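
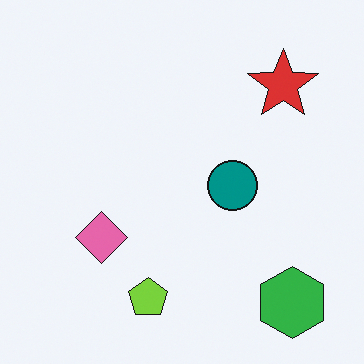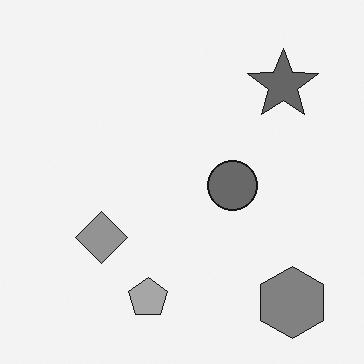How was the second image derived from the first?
Converted to grayscale.

All color is removed — every shape is now a shade of grey.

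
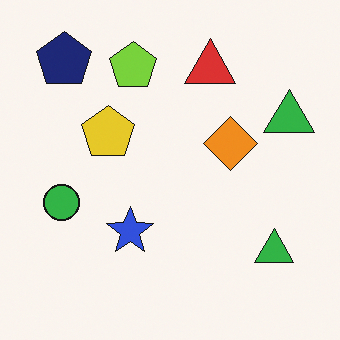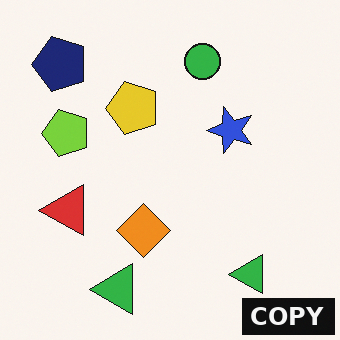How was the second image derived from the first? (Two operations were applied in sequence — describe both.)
The transformation is: transposed (reflected across the top-left ↔ bottom-right diagonal), then watermarked with the text "COPY" in the lower-right corner.

Shapes have swapped their row and column positions — what was in the top-right is now in the bottom-left — a diagonal reflection. A dark label reading "COPY" appears in the lower-right corner.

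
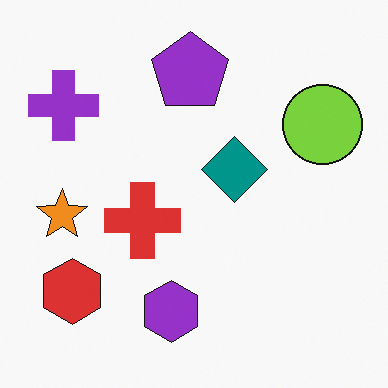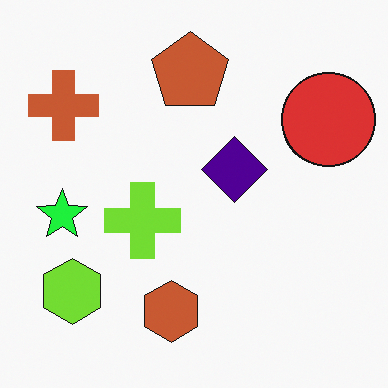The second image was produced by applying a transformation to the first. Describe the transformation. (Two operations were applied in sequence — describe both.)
The image was hue-shifted by a moderate amount, then overlaid with an additional red circle.

Every shape's color has rotated by the same amount around the hue wheel — a uniform hue shift. A red circle appears in the second image that is absent from the first.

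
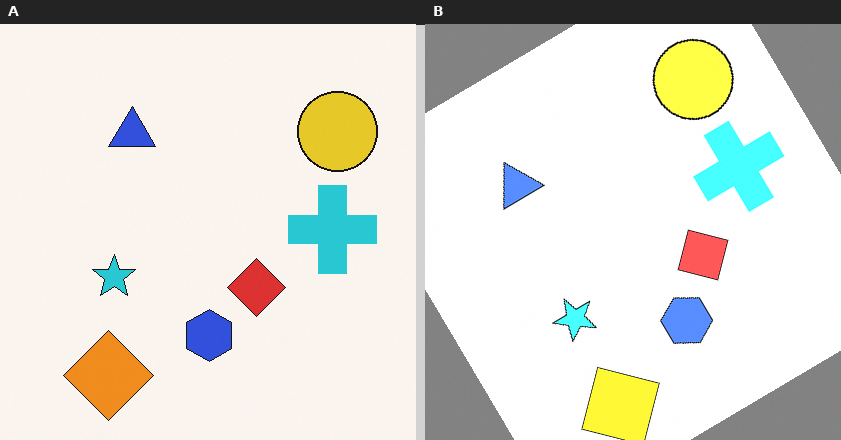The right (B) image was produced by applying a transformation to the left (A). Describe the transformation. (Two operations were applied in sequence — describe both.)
Brightened a lot, then rotated counter-clockwise by a large amount — several tens of degrees.

Every pixel — background and shapes alike — is uniformly brightened. Every shape is tilted by the same angle and the image corners show triangular fill wedges — a whole-image rotation by a non-right angle.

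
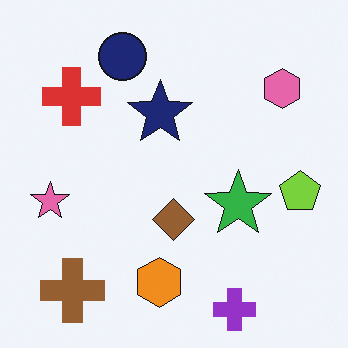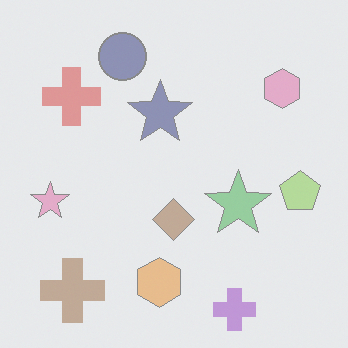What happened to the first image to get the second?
The image was given much lower contrast.

Tones are pushed toward mid-grey across the whole image — a global contrast change.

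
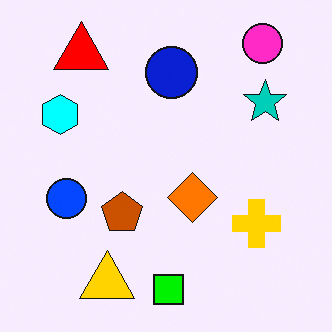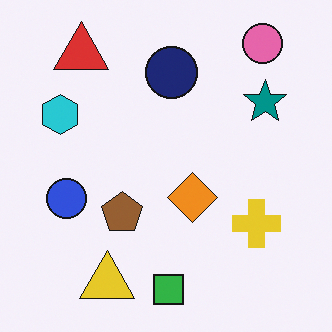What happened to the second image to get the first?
This is the original image made much more vivid (saturation change).

All colors are more vivid — a global saturation change.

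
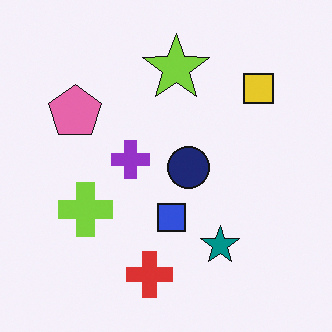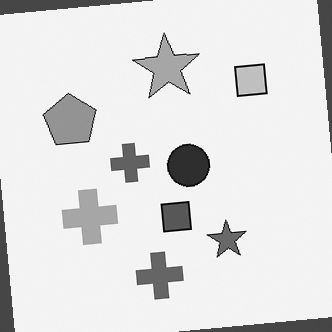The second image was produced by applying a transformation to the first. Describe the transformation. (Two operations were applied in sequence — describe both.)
The second image is the first rotated counter-clockwise by a few degrees, then converted to grayscale.

Every shape is tilted by the same angle and the image corners show triangular fill wedges — a whole-image rotation by a non-right angle. All color is removed — every shape is now a shade of grey.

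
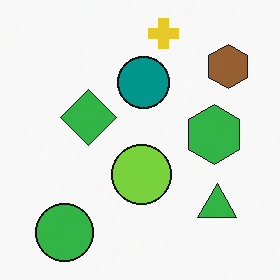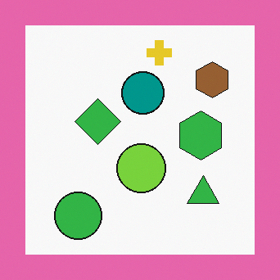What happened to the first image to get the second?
The transformation is: framed with a pink border.

A solid pink frame runs around the edge of the second image, with the content slightly shrunk inside it.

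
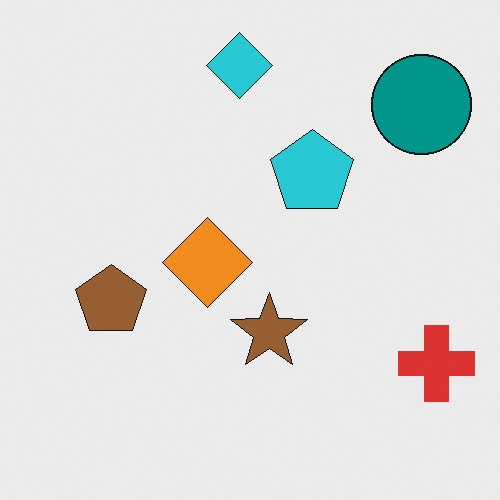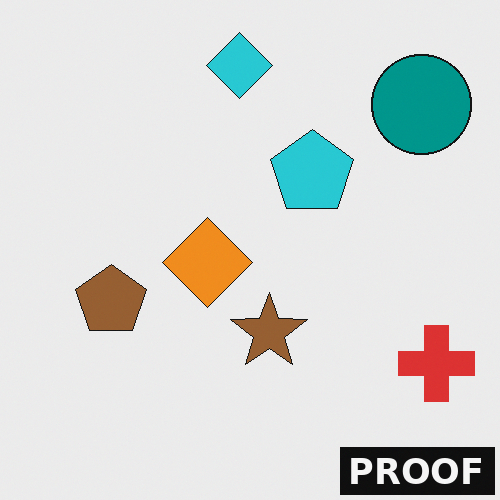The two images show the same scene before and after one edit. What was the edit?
Watermarked with the text "PROOF" in the lower-right corner.

A dark label reading "PROOF" appears in the lower-right corner.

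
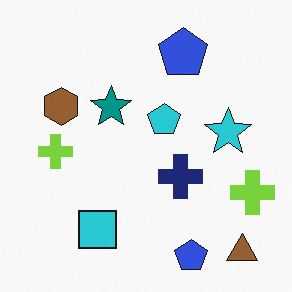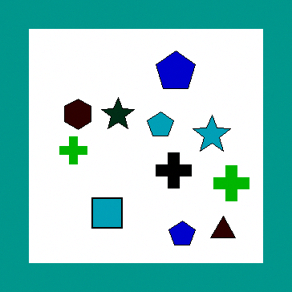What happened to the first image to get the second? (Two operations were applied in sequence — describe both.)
Given much higher contrast, then framed with a teal border.

Tones are pushed away from mid-grey across the whole image — a global contrast change. A solid teal frame runs around the edge of the second image, with the content slightly shrunk inside it.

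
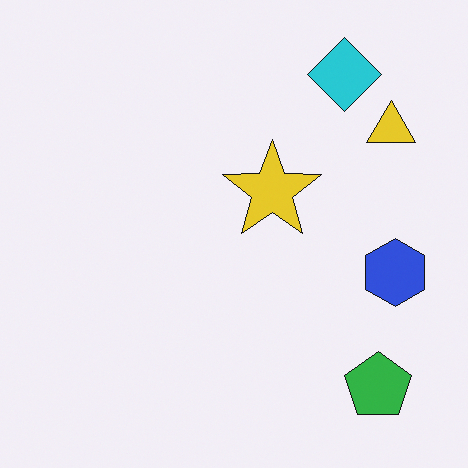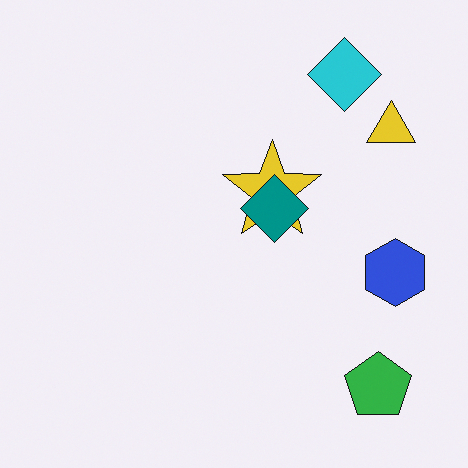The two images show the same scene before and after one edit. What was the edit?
Overlaid with an additional teal diamond.

A teal diamond appears in the second image that is absent from the first.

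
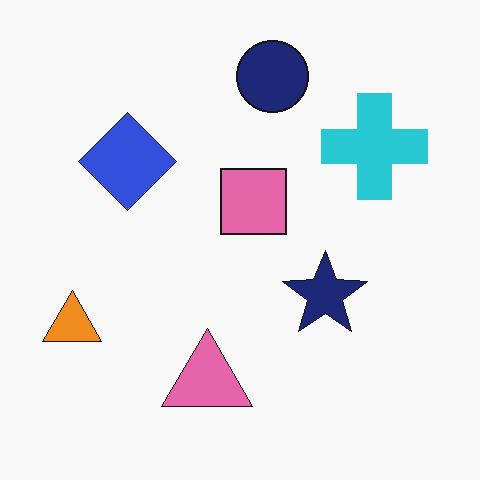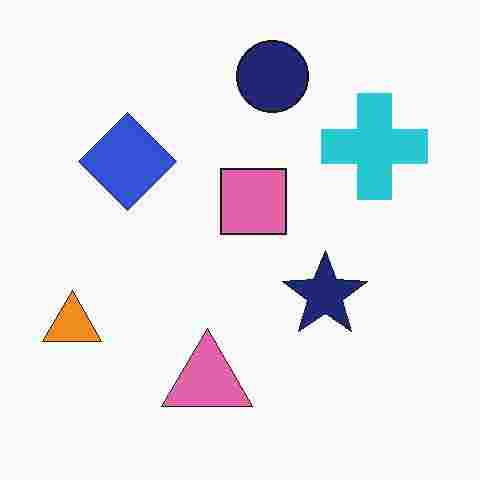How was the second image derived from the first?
The second image is the first degraded with heavy JPEG compression.

Blocky 8×8 compression artifacts appear around shape edges and the flat background shows ringing — characteristic JPEG degradation.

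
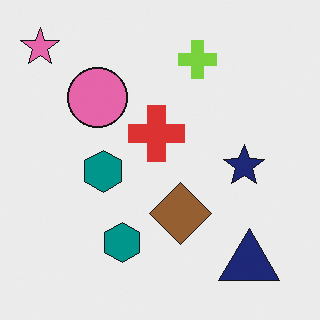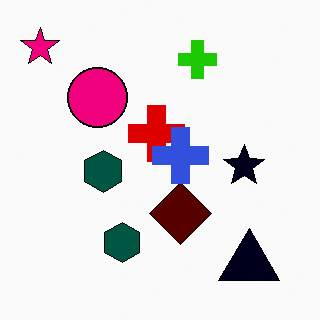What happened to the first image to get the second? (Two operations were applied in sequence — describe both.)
The image was boosted in contrast, then overlaid with an additional blue cross.

Tones are pushed away from mid-grey across the whole image — a global contrast change. A blue cross appears in the second image that is absent from the first.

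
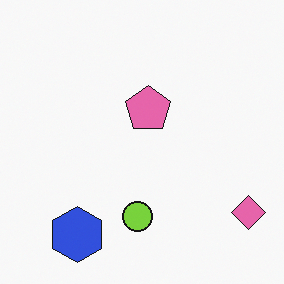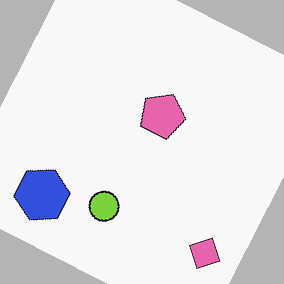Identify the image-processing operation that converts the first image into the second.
This is the original image rotated clockwise by a clearly visible amount.

Every shape is tilted by the same angle and the image corners show triangular fill wedges — a whole-image rotation by a non-right angle.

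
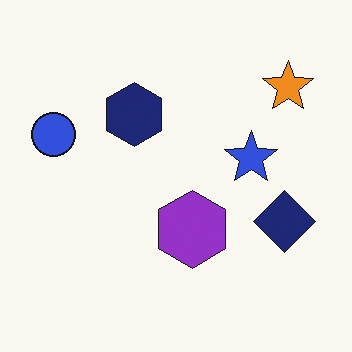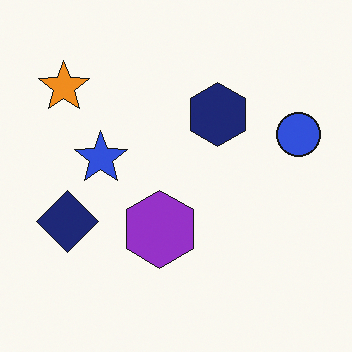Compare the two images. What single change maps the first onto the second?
Flipped horizontally (left ↔ right).

The blue circle is in the left of the first image and the right of the second — shapes on opposite sides of the vertical midline have swapped in a mirror flip.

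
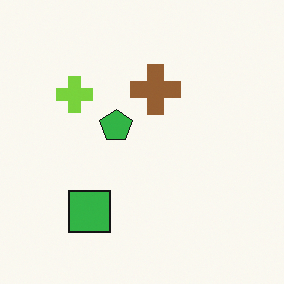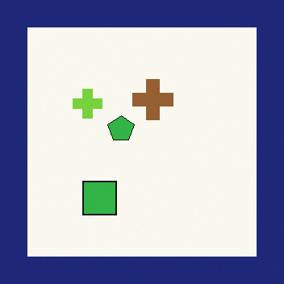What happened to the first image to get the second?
The image was framed with a navy border.

A solid navy frame runs around the edge of the second image, with the content slightly shrunk inside it.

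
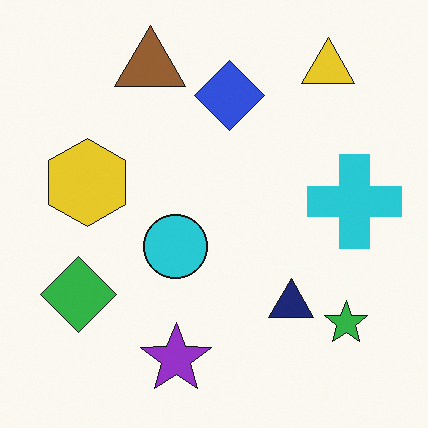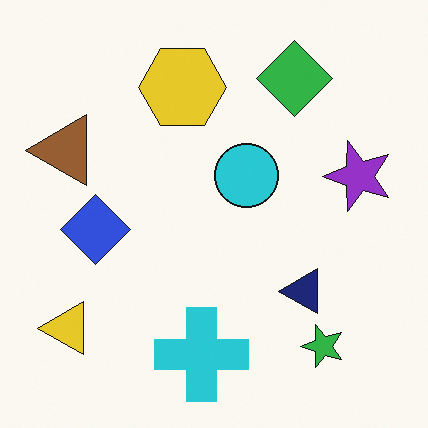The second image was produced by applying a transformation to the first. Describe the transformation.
The transformation is: transposed (reflected across the top-left ↔ bottom-right diagonal).

Shapes have swapped their row and column positions — what was in the top-right is now in the bottom-left — a diagonal reflection.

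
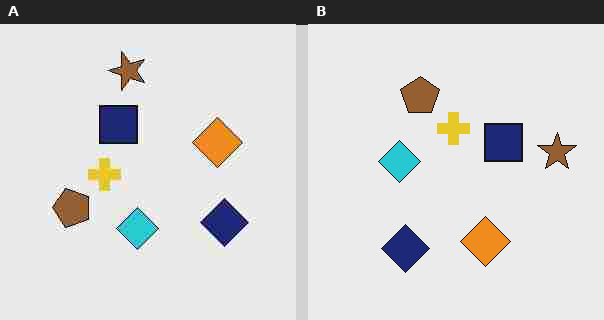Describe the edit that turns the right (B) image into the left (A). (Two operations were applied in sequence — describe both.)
Degraded with heavy JPEG compression, then rotated 90° counter-clockwise.

Blocky 8×8 compression artifacts appear around shape edges and the flat background shows ringing — characteristic JPEG degradation. The brown star sits in the right of the right (B) image and the top of the left (A) — consistent with a whole-image 90° counter-clockwise rotation.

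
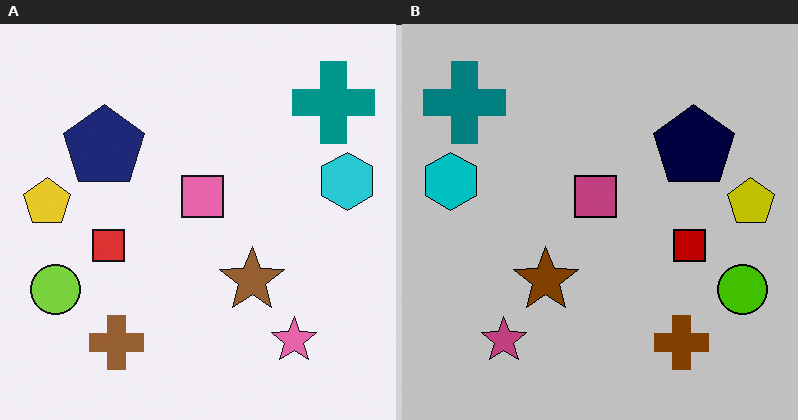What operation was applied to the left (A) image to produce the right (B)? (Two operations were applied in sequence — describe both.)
It was heavily posterized to just a handful of flat colors, then flipped horizontally (left ↔ right).

Each flat color has snapped to a coarser quantized level — most visibly, the near-white background has dropped to a flat grey. The yellow pentagon is in the left of the left (A) image and the right of the right (B) — shapes on opposite sides of the vertical midline have swapped in a mirror flip.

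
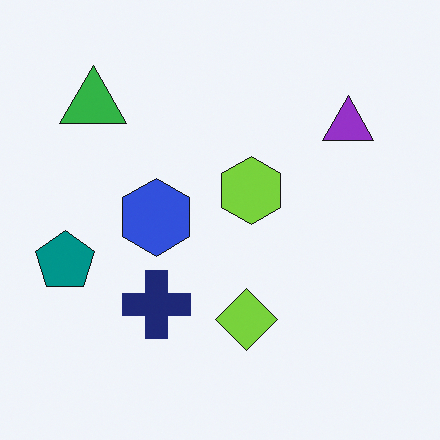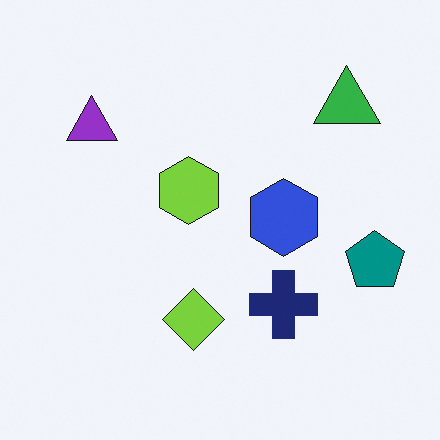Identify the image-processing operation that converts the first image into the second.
The second image is the first flipped horizontally (left ↔ right).

The teal pentagon is in the left of the first image and the right of the second — shapes on opposite sides of the vertical midline have swapped in a mirror flip.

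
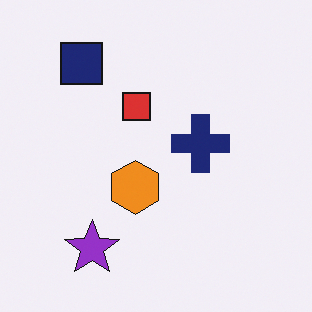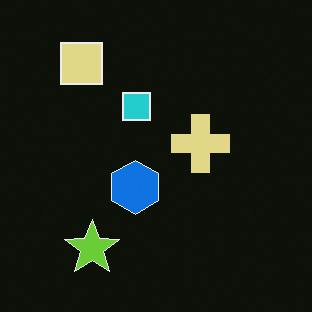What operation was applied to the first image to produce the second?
This is the original image color-inverted (negative).

The light background has become dark and every shape's color is its complement — a photographic negative.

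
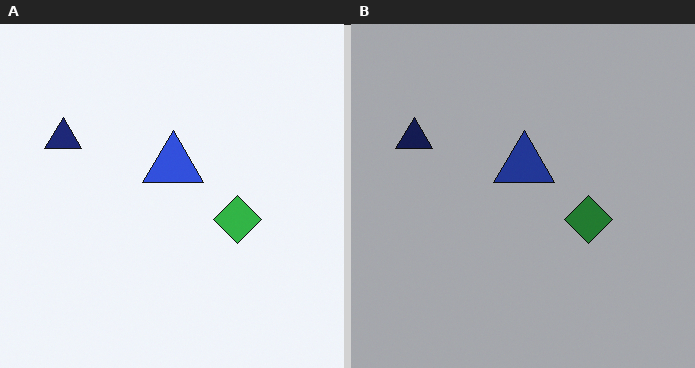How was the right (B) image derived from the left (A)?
Substantially darkened.

Every pixel — background and shapes alike — is uniformly darkened.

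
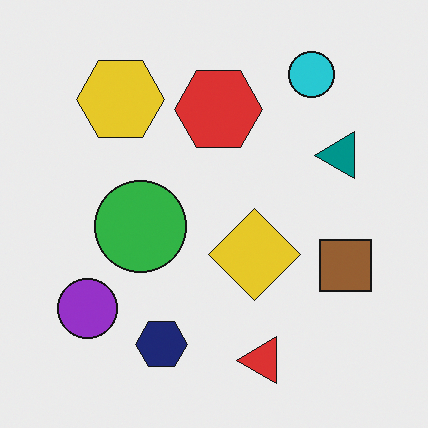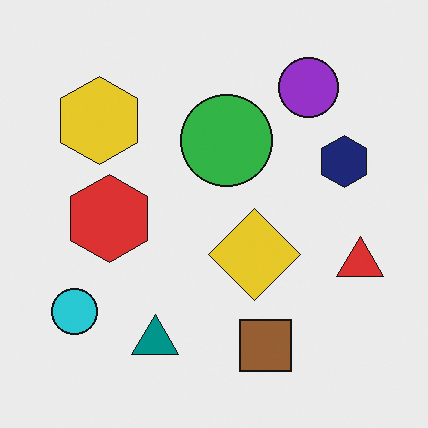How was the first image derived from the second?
The first image is the second transposed (reflected across the top-left ↔ bottom-right diagonal).

Shapes have swapped their row and column positions — what was in the top-right is now in the bottom-left — a diagonal reflection.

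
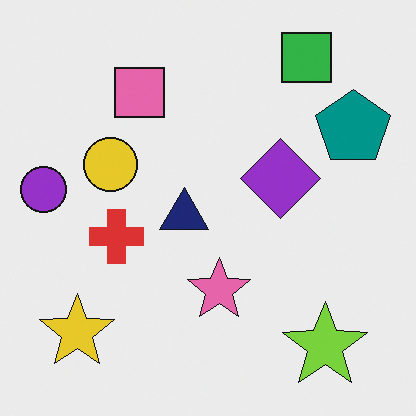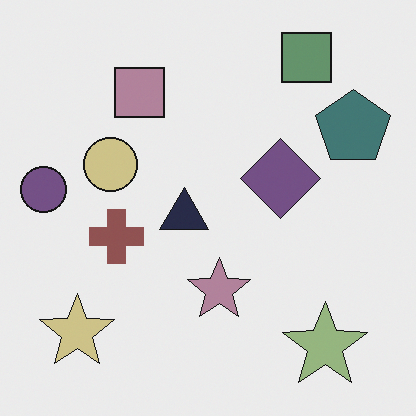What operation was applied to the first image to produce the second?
This is the original image heavily desaturated.

All colors are more muted and greyish — a global saturation change.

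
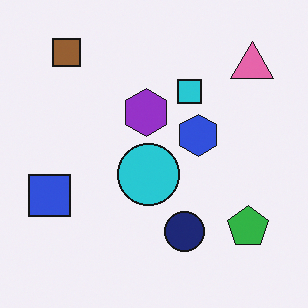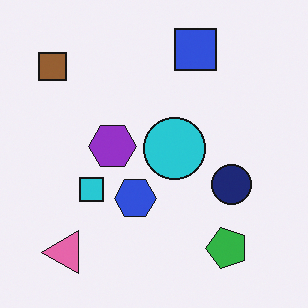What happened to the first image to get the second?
Transposed (reflected across the top-left ↔ bottom-right diagonal).

Shapes have swapped their row and column positions — what was in the top-right is now in the bottom-left — a diagonal reflection.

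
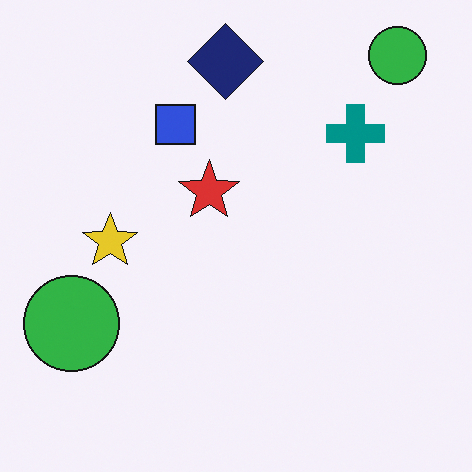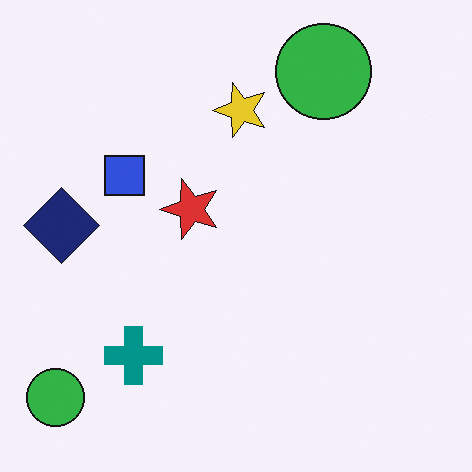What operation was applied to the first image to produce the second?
Transposed (reflected across the top-left ↔ bottom-right diagonal).

Shapes have swapped their row and column positions — what was in the top-right is now in the bottom-left — a diagonal reflection.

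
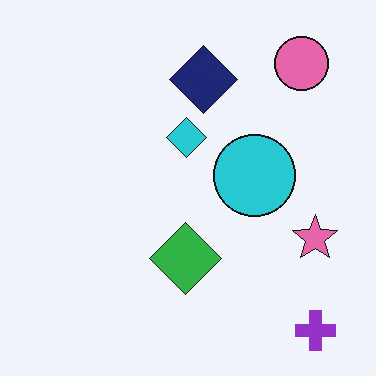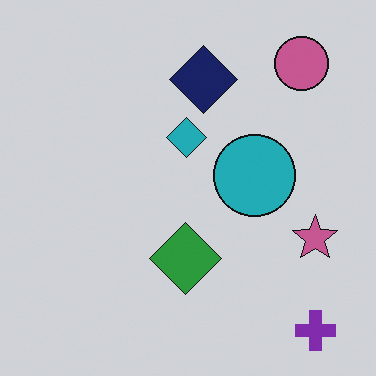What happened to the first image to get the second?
This is the original image slightly darkened.

Every pixel — background and shapes alike — is uniformly darkened.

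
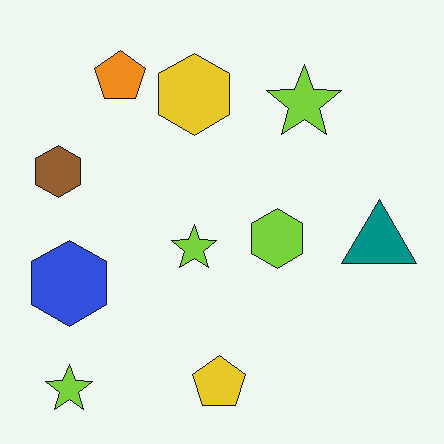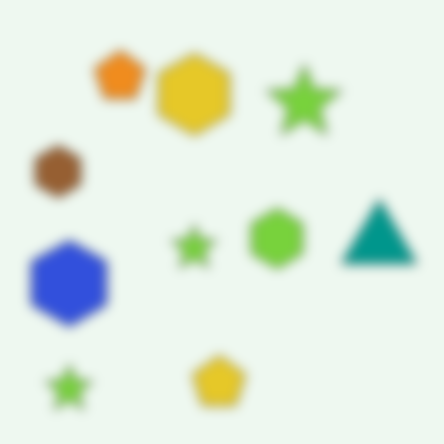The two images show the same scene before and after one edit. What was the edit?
It was heavily blurred.

Shape edges and outlines are uniformly softened across the whole image.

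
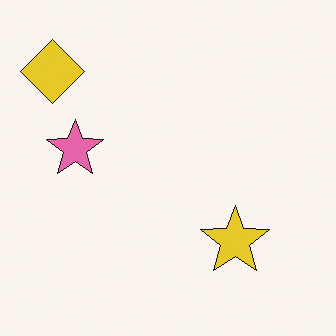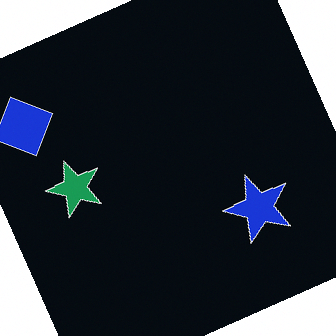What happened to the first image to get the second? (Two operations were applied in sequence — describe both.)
This is the original image rotated counter-clockwise by a moderate amount, then color-inverted (negative).

Every shape is tilted by the same angle and the image corners show triangular fill wedges — a whole-image rotation by a non-right angle. The light background has become dark and every shape's color is its complement — a photographic negative.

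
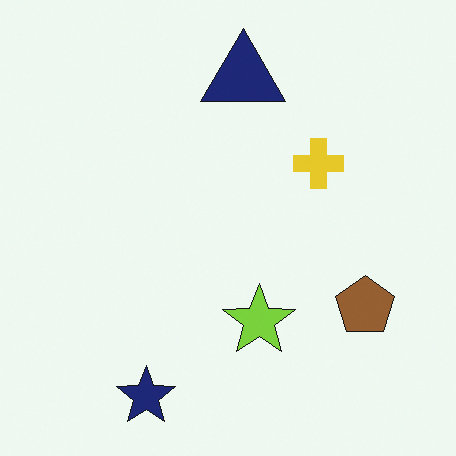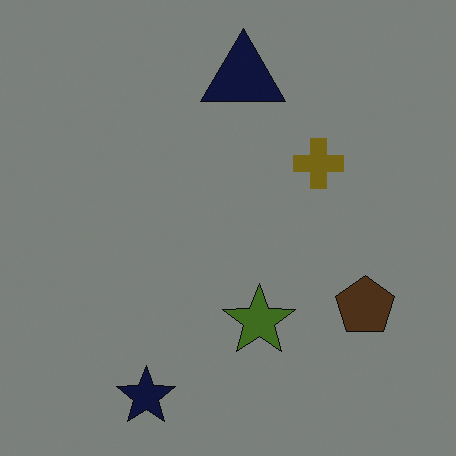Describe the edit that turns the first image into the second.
This is the original image darkened a lot.

Every pixel — background and shapes alike — is uniformly darkened.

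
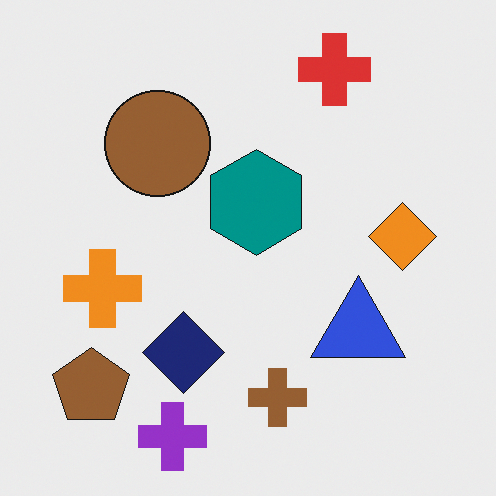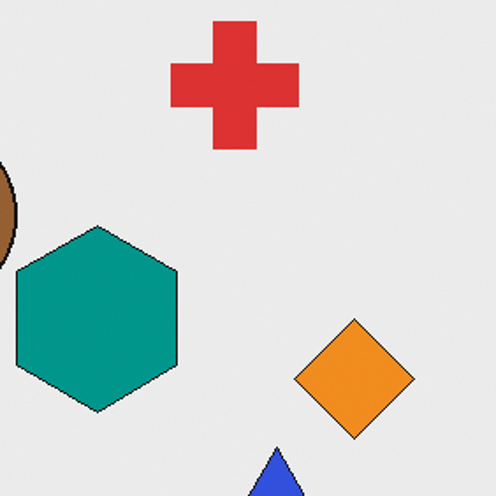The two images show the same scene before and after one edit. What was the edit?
The transformation is: cropped tightly and scaled back up.

The visible shapes are larger and the field of view is narrower; shapes near the original edges may be partly or wholly outside the frame — a crop-and-rescale.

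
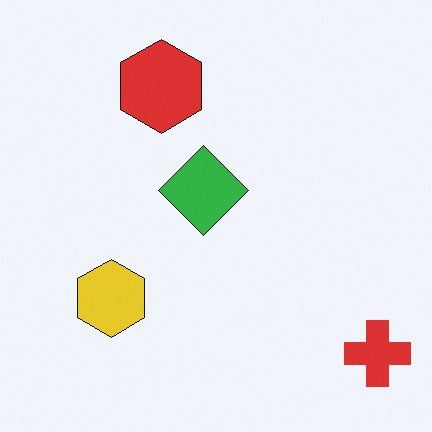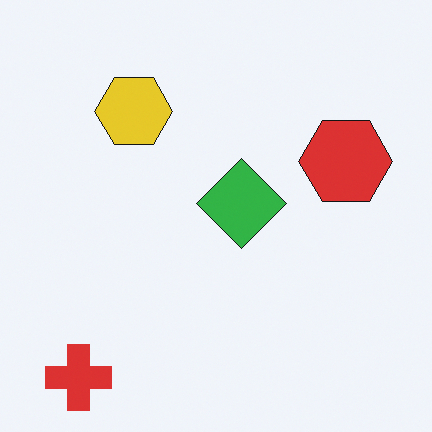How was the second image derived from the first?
The transformation is: rotated 90° clockwise.

The red cross sits in the bottom-right of the first image and the bottom-left of the second — consistent with a whole-image 90° clockwise rotation.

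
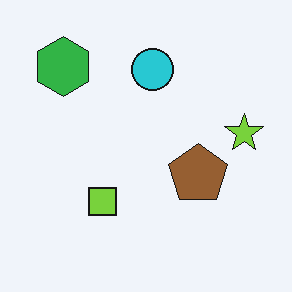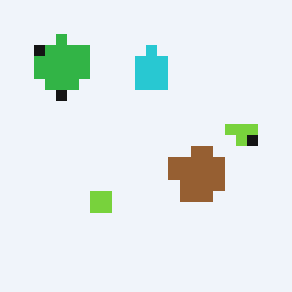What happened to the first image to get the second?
Coarsely pixelated.

Shapes are reduced to large square blocks; fine edges and outlines are lost — a downscale-then-upscale (mosaic) effect.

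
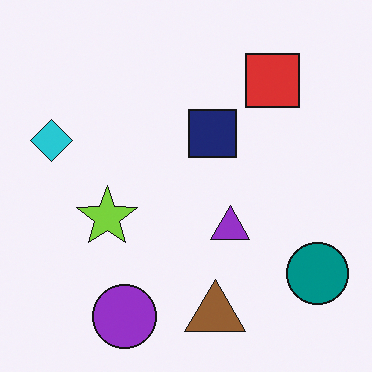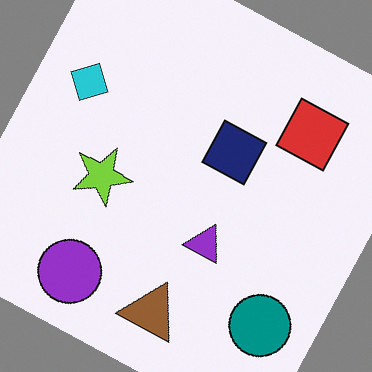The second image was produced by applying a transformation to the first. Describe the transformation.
Rotated clockwise by a moderate amount.

Every shape is tilted by the same angle and the image corners show triangular fill wedges — a whole-image rotation by a non-right angle.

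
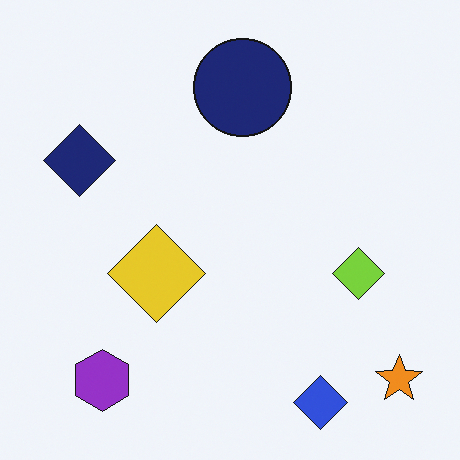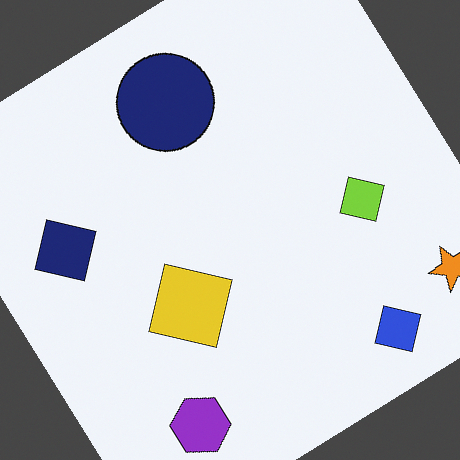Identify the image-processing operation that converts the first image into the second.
The second image is the first rotated counter-clockwise by a large amount — several tens of degrees.

Every shape is tilted by the same angle and the image corners show triangular fill wedges — a whole-image rotation by a non-right angle.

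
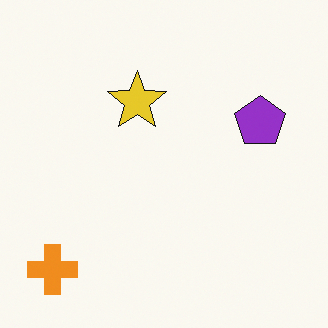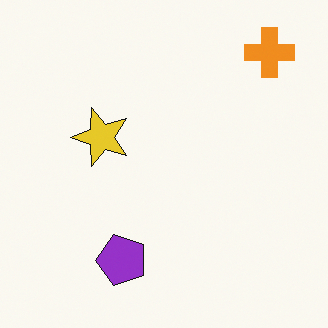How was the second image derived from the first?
The image was transposed (reflected across the top-left ↔ bottom-right diagonal).

Shapes have swapped their row and column positions — what was in the top-right is now in the bottom-left — a diagonal reflection.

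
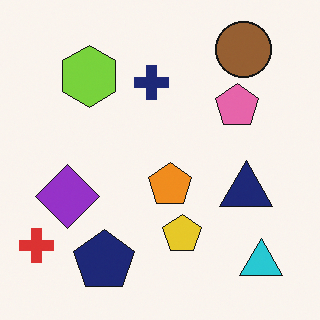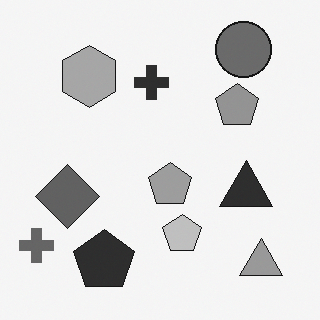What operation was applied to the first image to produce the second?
Converted to grayscale.

All color is removed — every shape is now a shade of grey.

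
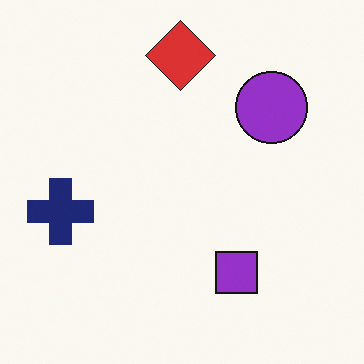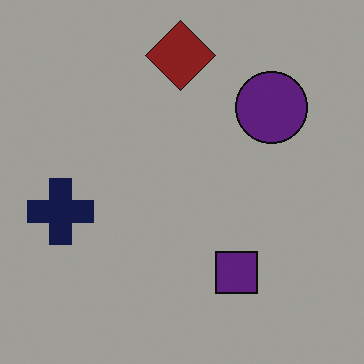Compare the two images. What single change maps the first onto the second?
Darkened a lot.

Every pixel — background and shapes alike — is uniformly darkened.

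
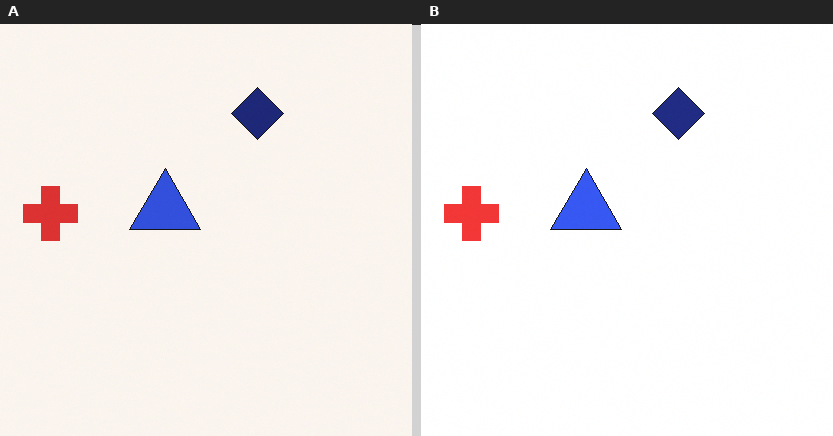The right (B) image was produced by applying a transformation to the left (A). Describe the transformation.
The image was brightened a little.

Every pixel — background and shapes alike — is uniformly brightened.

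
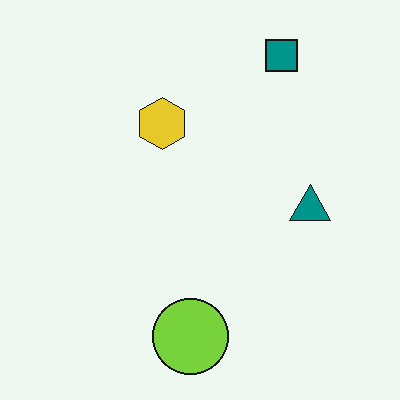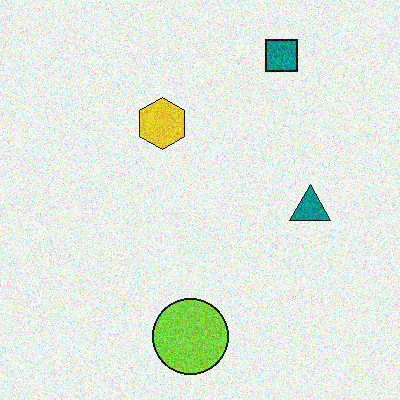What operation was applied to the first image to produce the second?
The second image is the first degraded with visible gaussian noise.

Random speckle covers the whole image, including the flat background.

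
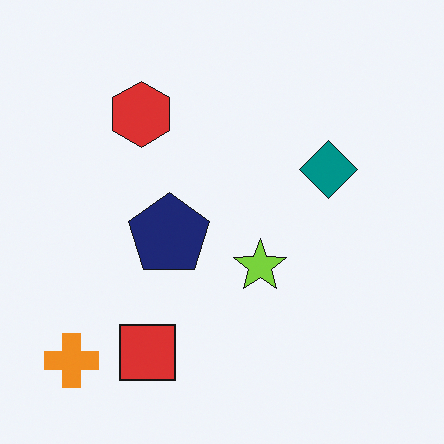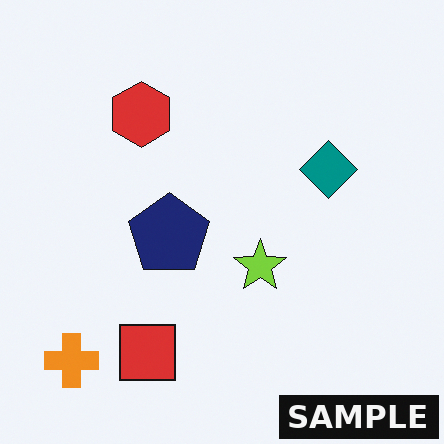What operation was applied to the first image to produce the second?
It was watermarked with the text "SAMPLE" in the lower-right corner.

A dark label reading "SAMPLE" appears in the lower-right corner.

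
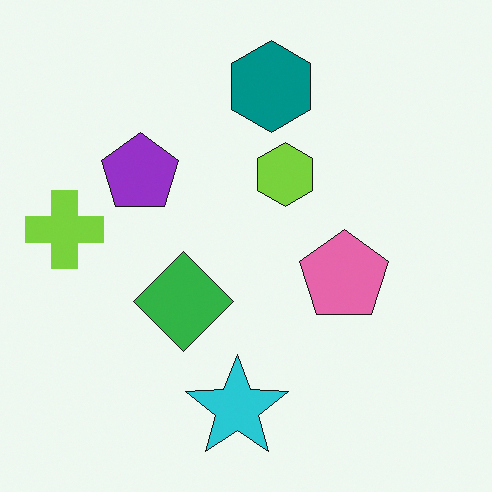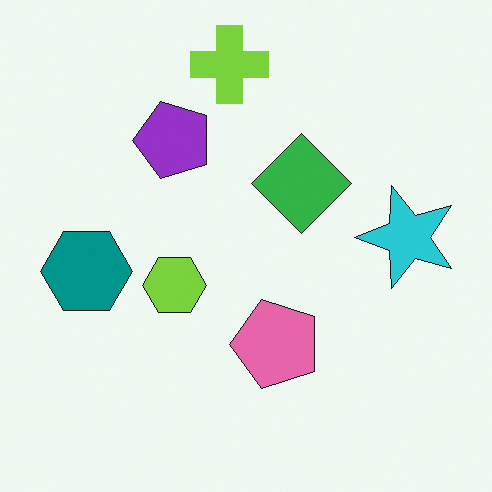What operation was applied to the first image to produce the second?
It was transposed (reflected across the top-left ↔ bottom-right diagonal).

Shapes have swapped their row and column positions — what was in the top-right is now in the bottom-left — a diagonal reflection.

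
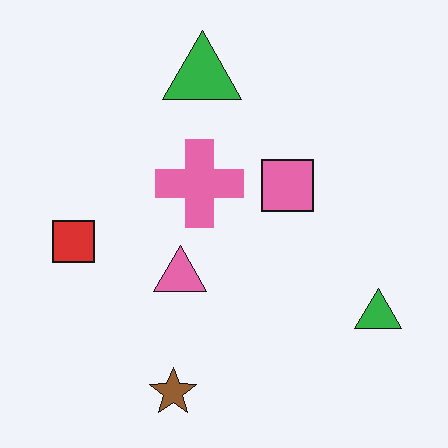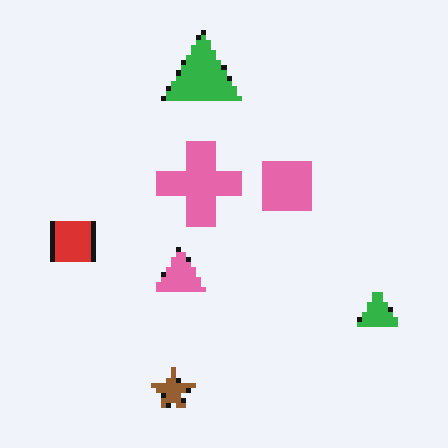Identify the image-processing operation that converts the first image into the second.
It was mildly pixelated.

Shapes are reduced to large square blocks; fine edges and outlines are lost — a downscale-then-upscale (mosaic) effect.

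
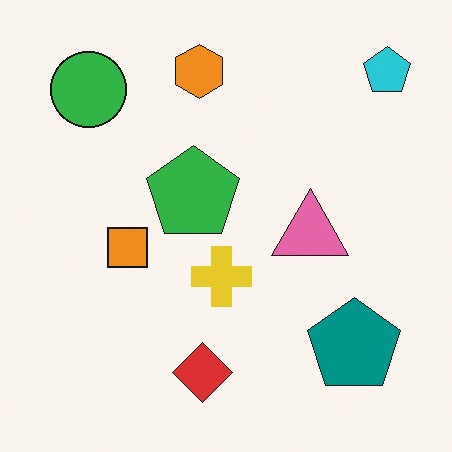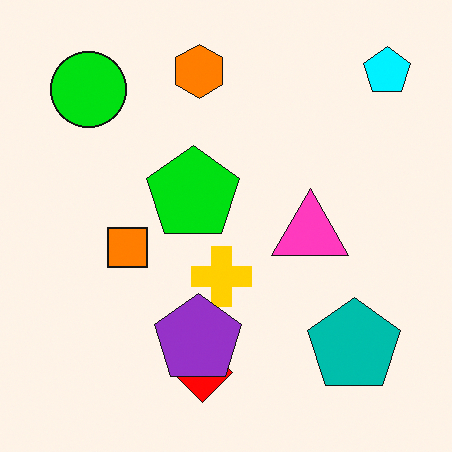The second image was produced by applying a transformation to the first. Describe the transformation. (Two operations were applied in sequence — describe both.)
This is the original image made much more vivid (saturation change), then overlaid with an additional purple pentagon.

All colors are more vivid — a global saturation change. A purple pentagon appears in the second image that is absent from the first.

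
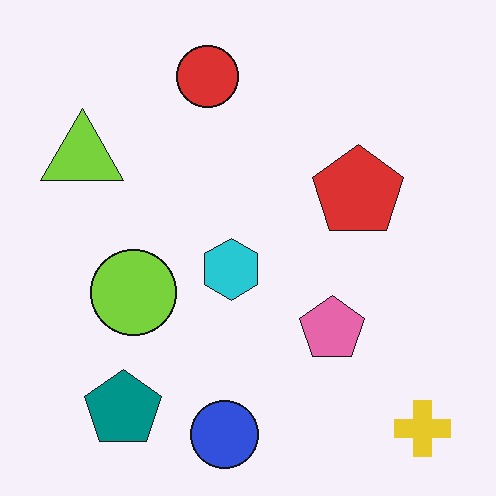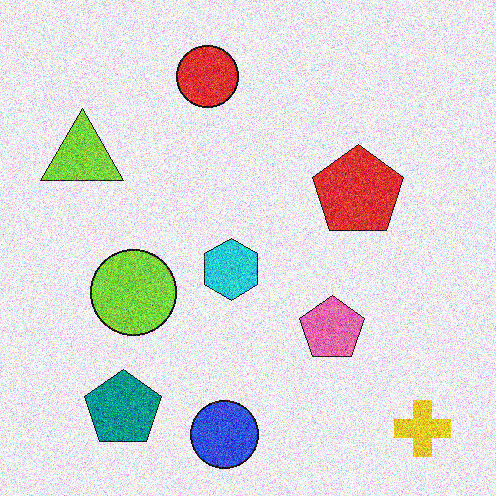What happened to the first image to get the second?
It was degraded with strong gaussian noise.

Random speckle covers the whole image, including the flat background.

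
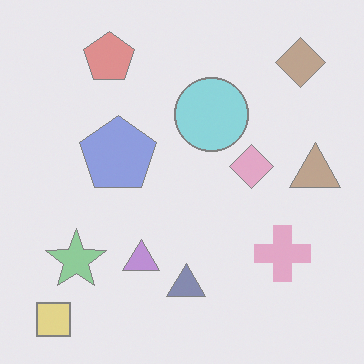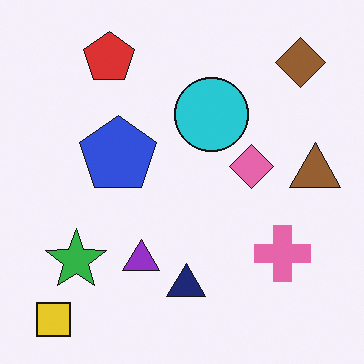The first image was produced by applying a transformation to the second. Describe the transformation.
The first image is the second washed out (contrast reduced).

Tones are pushed toward mid-grey across the whole image — a global contrast change.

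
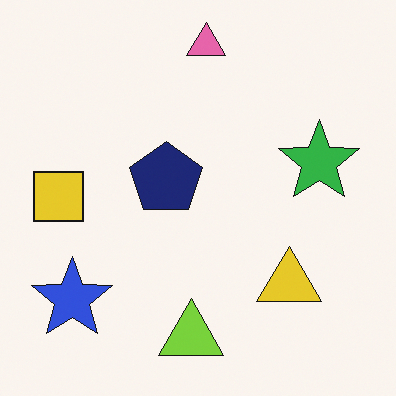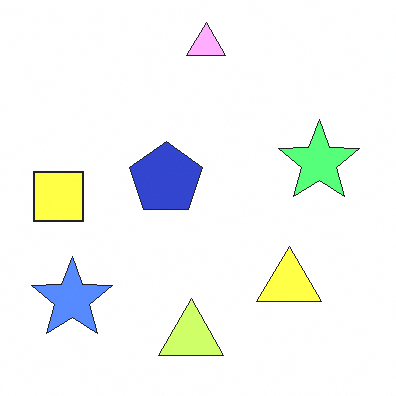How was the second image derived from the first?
The second image is the first substantially brightened.

Every pixel — background and shapes alike — is uniformly brightened.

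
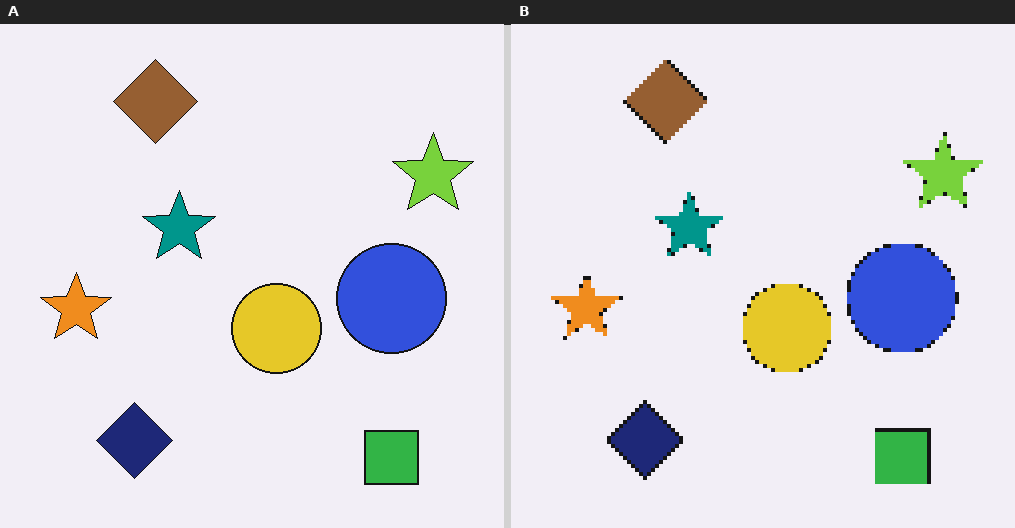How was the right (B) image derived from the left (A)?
The image was lightly pixelated (a mild mosaic effect).

Shapes are reduced to large square blocks; fine edges and outlines are lost — a downscale-then-upscale (mosaic) effect.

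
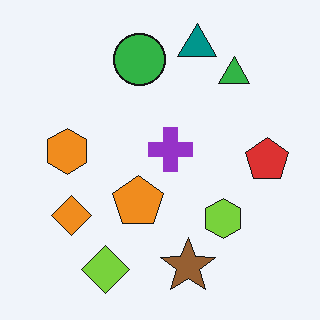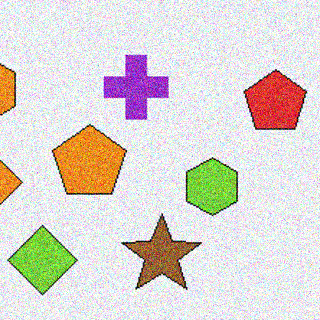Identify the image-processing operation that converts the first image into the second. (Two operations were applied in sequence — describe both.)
Cropped slightly and scaled back up, then degraded with heavy additive noise.

The visible shapes are larger and the field of view is narrower; shapes near the original edges may be partly or wholly outside the frame — a crop-and-rescale. Random speckle covers the whole image, including the flat background.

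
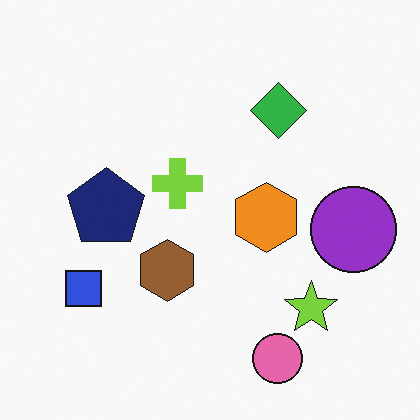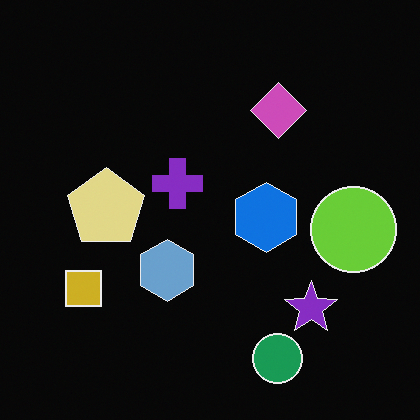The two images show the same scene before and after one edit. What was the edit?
Color-inverted (negative).

The light background has become dark and every shape's color is its complement — a photographic negative.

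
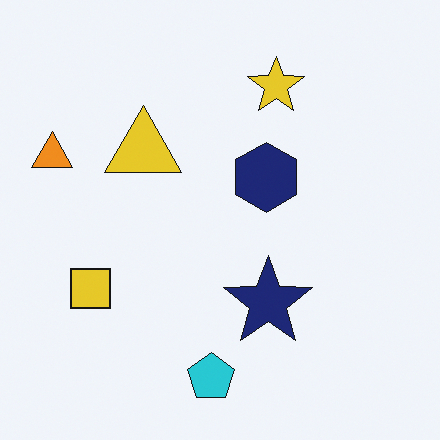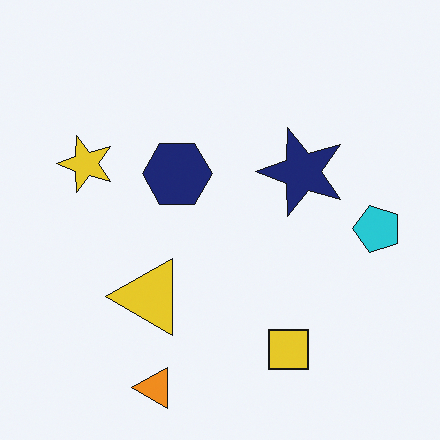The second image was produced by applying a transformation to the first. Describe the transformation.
This is the original image rotated 90° counter-clockwise.

The orange triangle sits in the left of the first image and the bottom of the second — consistent with a whole-image 90° counter-clockwise rotation.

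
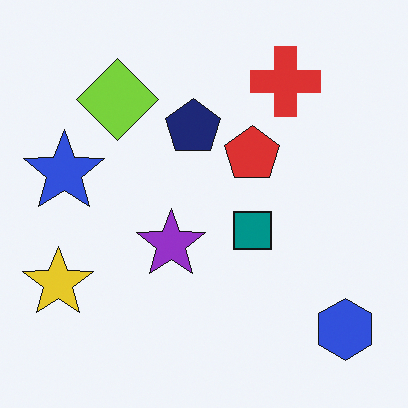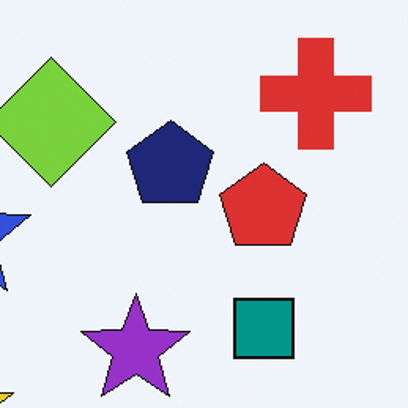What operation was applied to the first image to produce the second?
This is the original image cropped slightly and scaled back up.

The visible shapes are larger and the field of view is narrower; shapes near the original edges may be partly or wholly outside the frame — a crop-and-rescale.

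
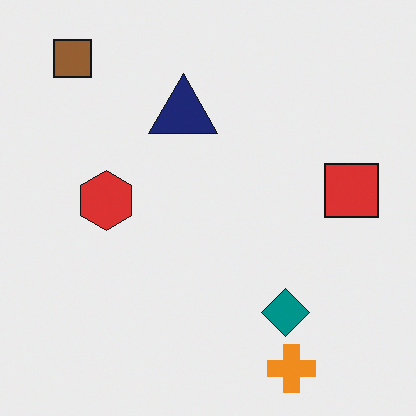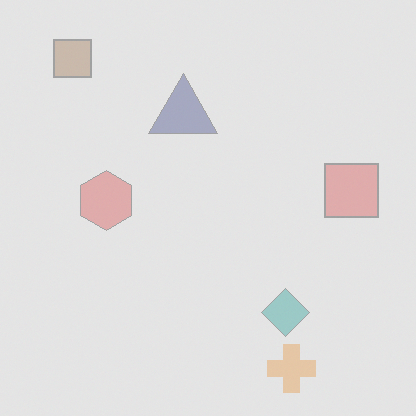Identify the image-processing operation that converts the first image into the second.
The transformation is: given much lower contrast.

Tones are pushed toward mid-grey across the whole image — a global contrast change.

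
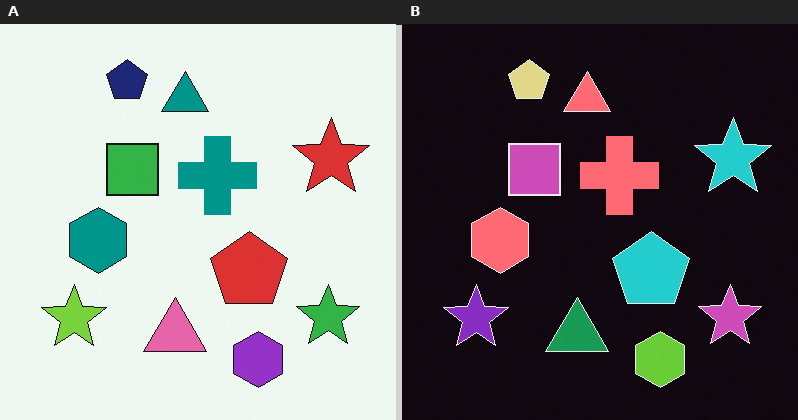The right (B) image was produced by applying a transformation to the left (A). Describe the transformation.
This is the original image color-inverted (negative).

The light background has become dark and every shape's color is its complement — a photographic negative.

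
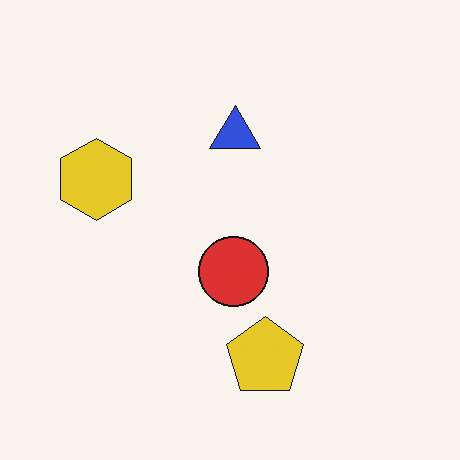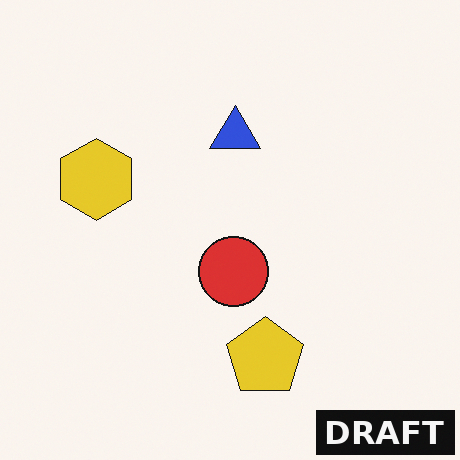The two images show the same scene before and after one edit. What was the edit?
Watermarked with the text "DRAFT" in the lower-right corner.

A dark label reading "DRAFT" appears in the lower-right corner.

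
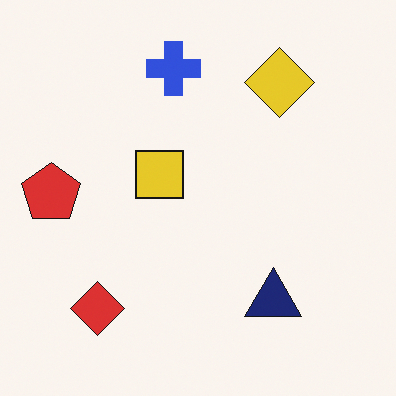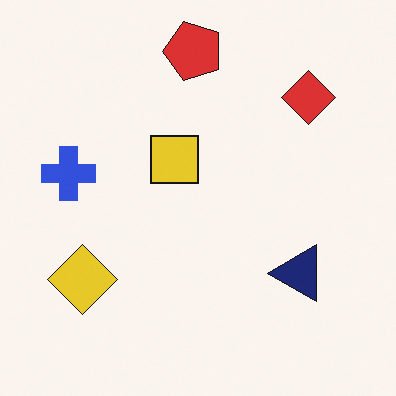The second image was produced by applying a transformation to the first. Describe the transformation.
Transposed (reflected across the top-left ↔ bottom-right diagonal).

Shapes have swapped their row and column positions — what was in the top-right is now in the bottom-left — a diagonal reflection.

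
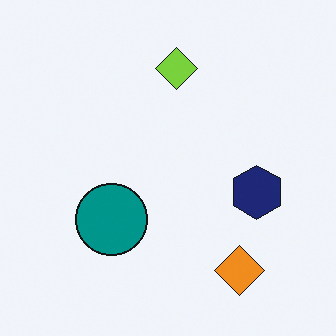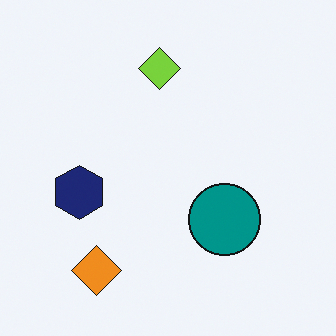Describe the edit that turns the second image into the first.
The image was flipped horizontally (left ↔ right).

The navy hexagon is in the left of the second image and the right of the first — shapes on opposite sides of the vertical midline have swapped in a mirror flip.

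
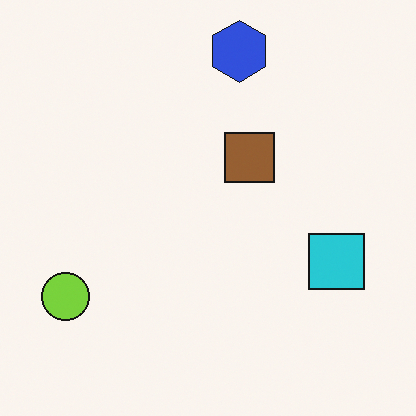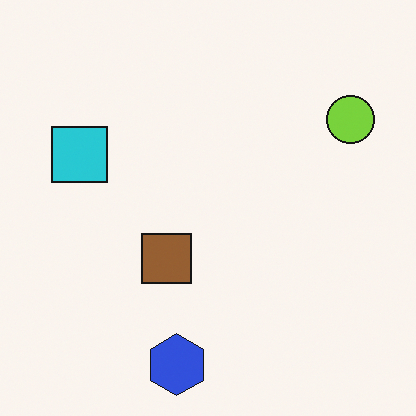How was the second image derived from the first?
The image was rotated 180°.

The lime circle sits in the bottom-left of the first image and the top-right of the second — consistent with a whole-image 180° rotation.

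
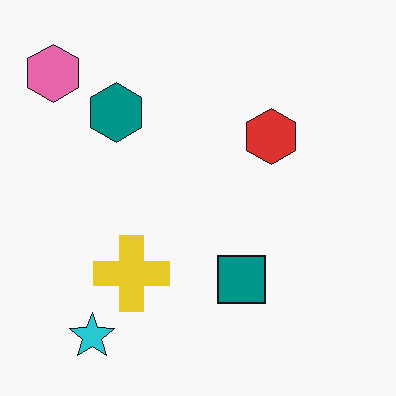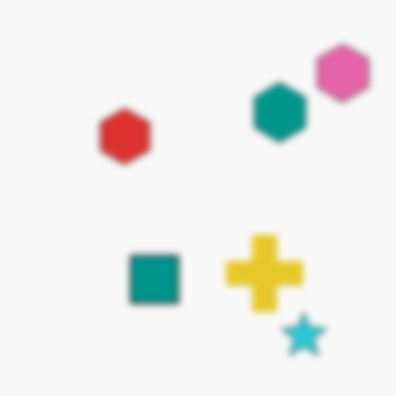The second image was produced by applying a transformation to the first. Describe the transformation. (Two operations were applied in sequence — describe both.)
It was noticeably gaussian-blurred, then flipped horizontally (left ↔ right).

Shape edges and outlines are uniformly softened across the whole image. The pink hexagon is in the top-left of the first image and the top-right of the second — shapes on opposite sides of the vertical midline have swapped in a mirror flip.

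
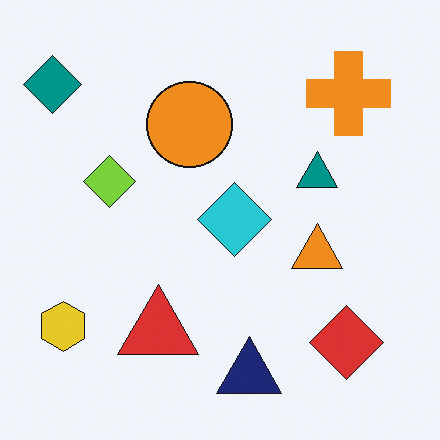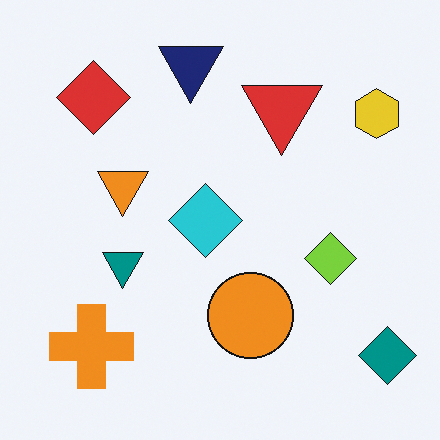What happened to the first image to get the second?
It was rotated 180°.

The teal diamond sits in the top-left of the first image and the bottom-right of the second — consistent with a whole-image 180° rotation.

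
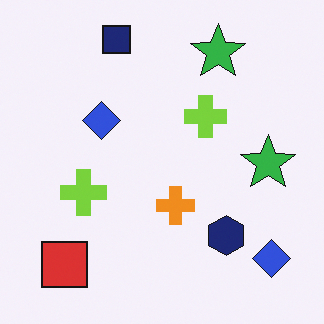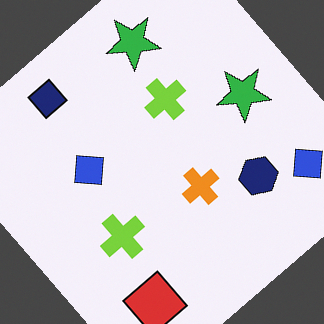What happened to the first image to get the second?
The image was rotated counter-clockwise by a large amount — several tens of degrees.

Every shape is tilted by the same angle and the image corners show triangular fill wedges — a whole-image rotation by a non-right angle.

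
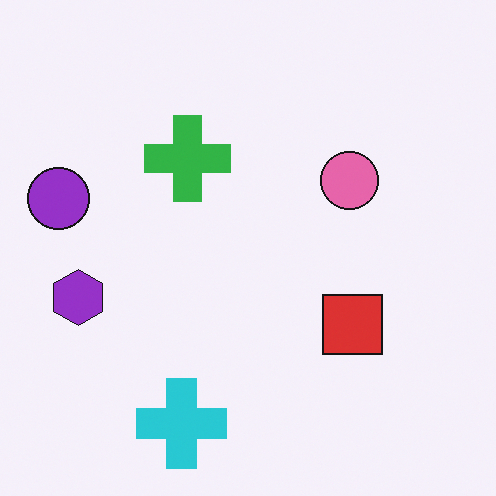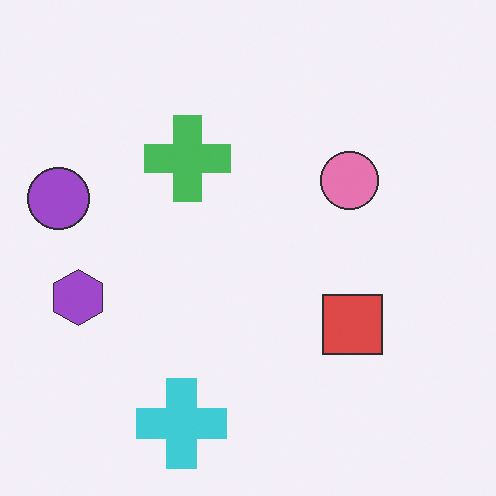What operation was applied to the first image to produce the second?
The image was given slightly reduced contrast.

Tones are pushed toward mid-grey across the whole image — a global contrast change.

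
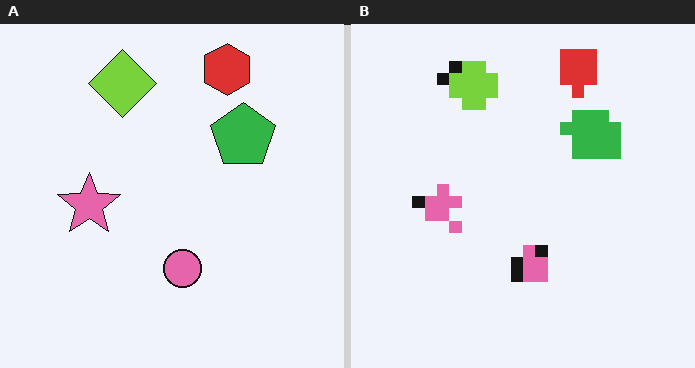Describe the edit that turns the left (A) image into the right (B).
The transformation is: heavily pixelated into large blocks.

Shapes are reduced to large square blocks; fine edges and outlines are lost — a downscale-then-upscale (mosaic) effect.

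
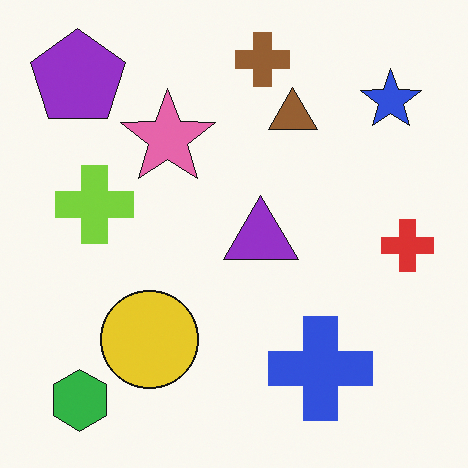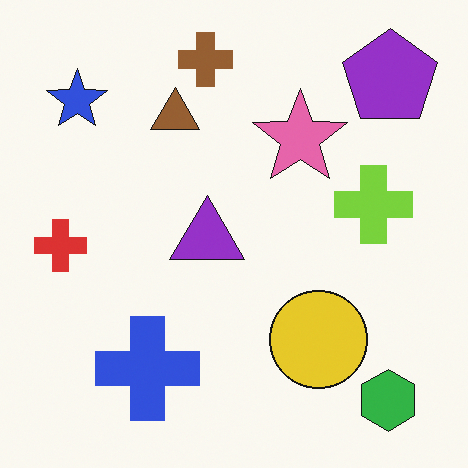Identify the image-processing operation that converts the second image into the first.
Flipped horizontally (left ↔ right).

The red cross is in the left of the second image and the right of the first — shapes on opposite sides of the vertical midline have swapped in a mirror flip.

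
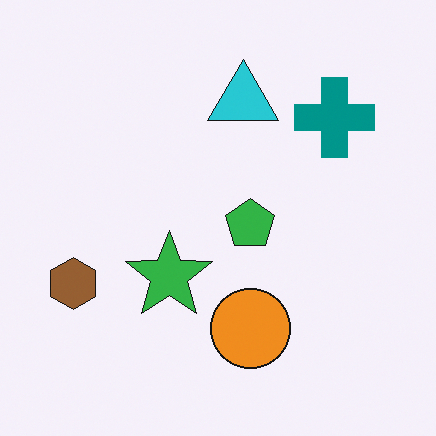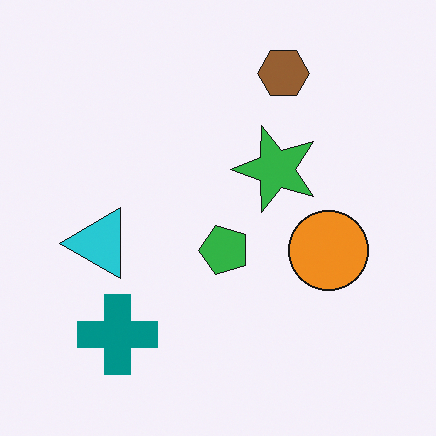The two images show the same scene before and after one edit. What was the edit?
Transposed (reflected across the top-left ↔ bottom-right diagonal).

Shapes have swapped their row and column positions — what was in the top-right is now in the bottom-left — a diagonal reflection.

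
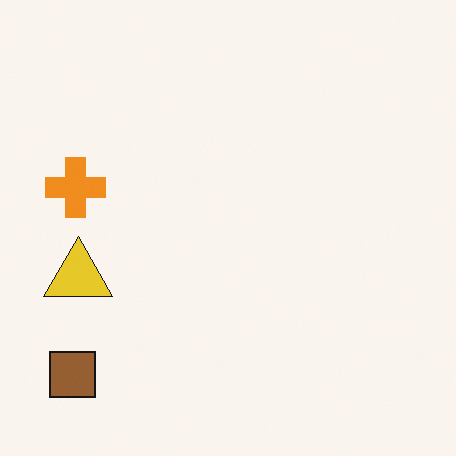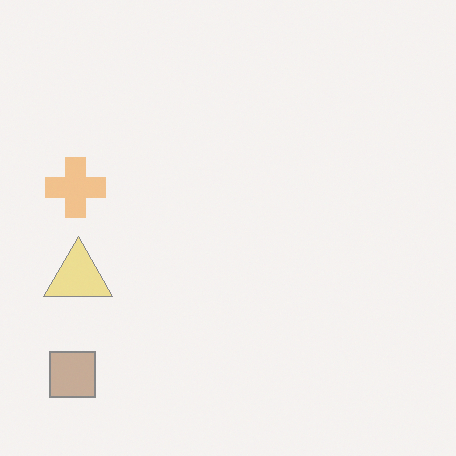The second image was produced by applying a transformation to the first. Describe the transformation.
This is the original image washed out (contrast reduced).

Tones are pushed toward mid-grey across the whole image — a global contrast change.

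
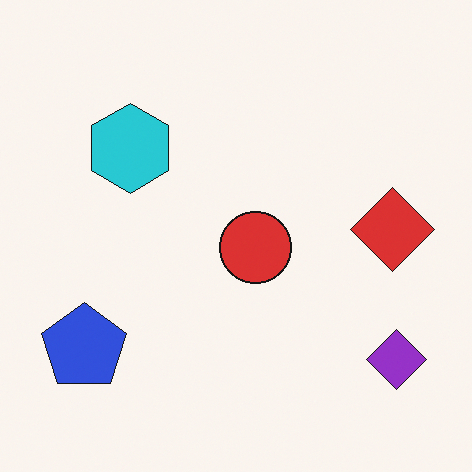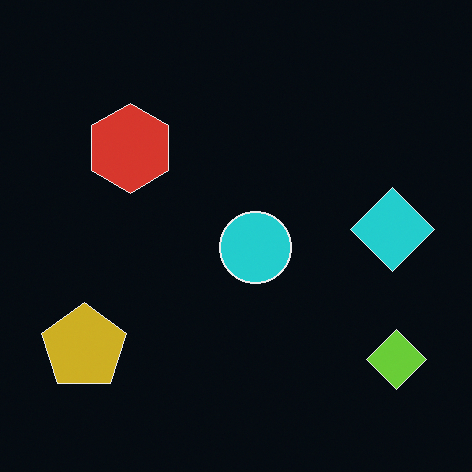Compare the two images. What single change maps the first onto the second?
The transformation is: color-inverted (negative).

The light background has become dark and every shape's color is its complement — a photographic negative.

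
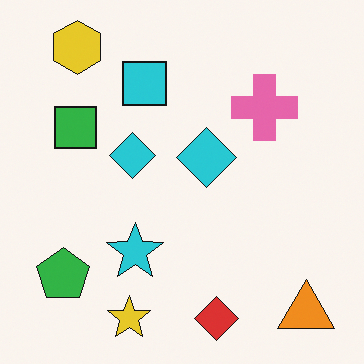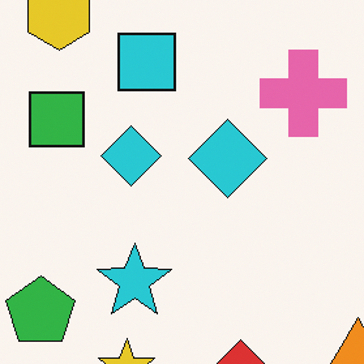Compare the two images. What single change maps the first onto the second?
It was cropped to a modestly smaller region and rescaled.

The visible shapes are larger and the field of view is narrower; shapes near the original edges may be partly or wholly outside the frame — a crop-and-rescale.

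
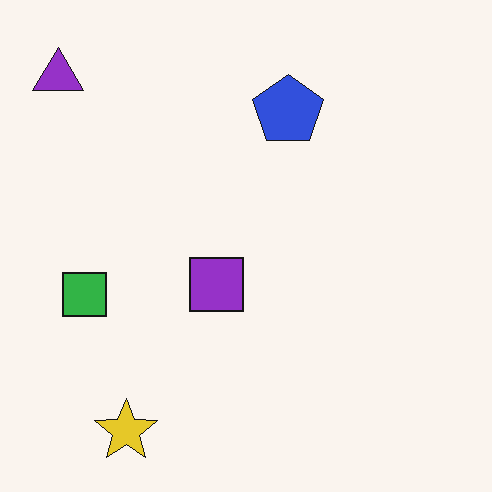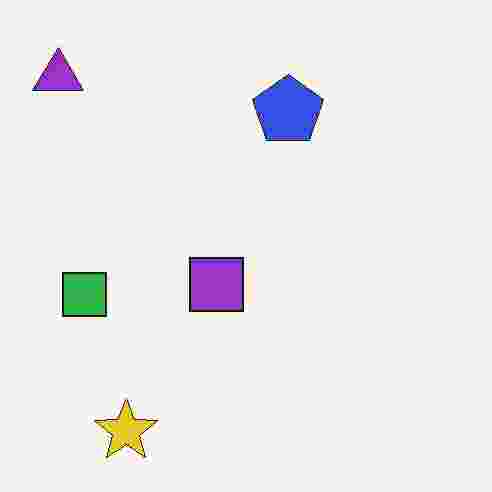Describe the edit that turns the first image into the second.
This is the original image degraded with heavy JPEG compression.

Blocky 8×8 compression artifacts appear around shape edges and the flat background shows ringing — characteristic JPEG degradation.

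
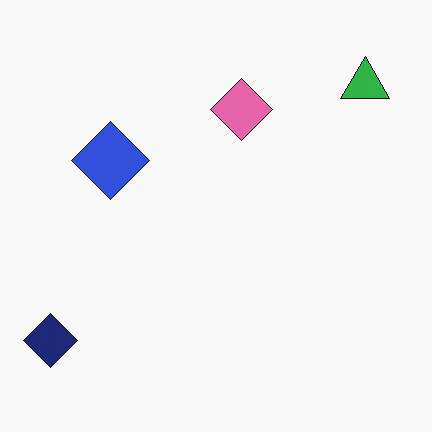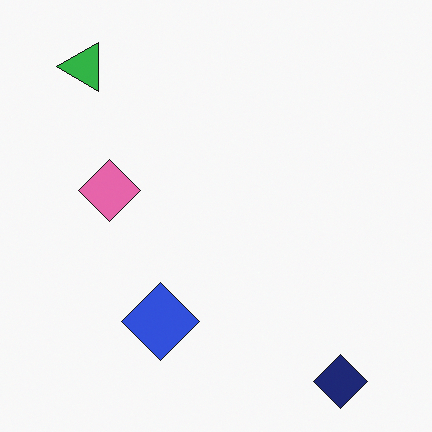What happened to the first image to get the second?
This is the original image rotated 90° counter-clockwise.

The navy diamond sits in the bottom-left of the first image and the bottom-right of the second — consistent with a whole-image 90° counter-clockwise rotation.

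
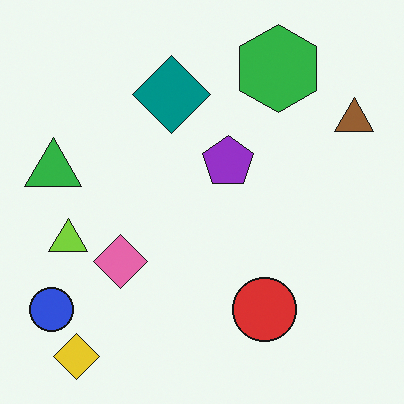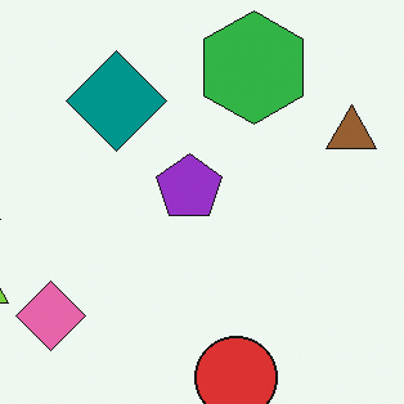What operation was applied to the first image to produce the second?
The transformation is: cropped to a modestly smaller region and rescaled.

The visible shapes are larger and the field of view is narrower; shapes near the original edges may be partly or wholly outside the frame — a crop-and-rescale.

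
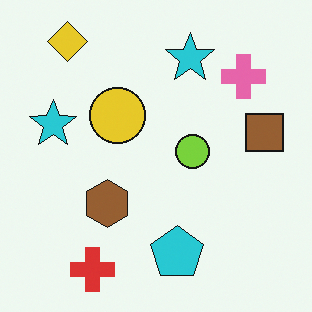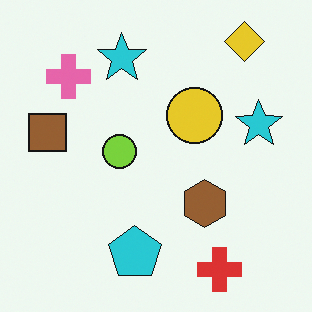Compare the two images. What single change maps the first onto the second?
Flipped horizontally (left ↔ right).

The brown square is in the right of the first image and the left of the second — shapes on opposite sides of the vertical midline have swapped in a mirror flip.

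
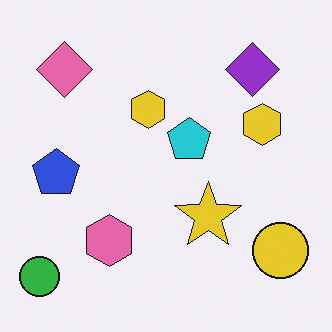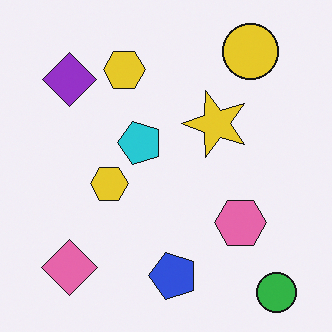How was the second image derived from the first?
Rotated 90° counter-clockwise.

The green circle sits in the bottom-left of the first image and the bottom-right of the second — consistent with a whole-image 90° counter-clockwise rotation.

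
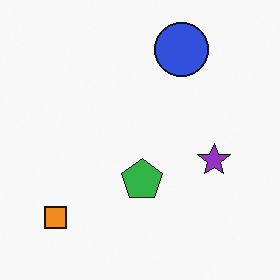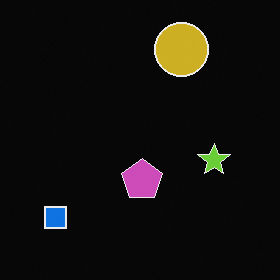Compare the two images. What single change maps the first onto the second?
Color-inverted (negative).

The light background has become dark and every shape's color is its complement — a photographic negative.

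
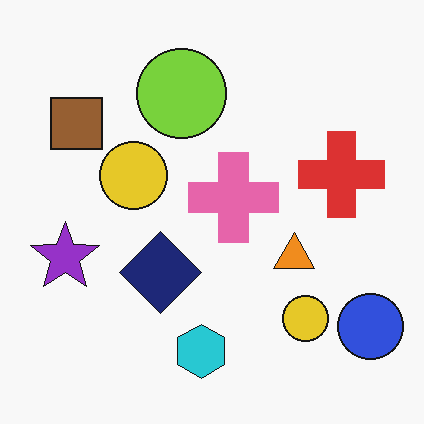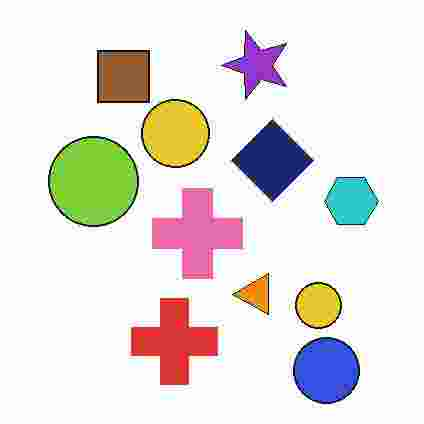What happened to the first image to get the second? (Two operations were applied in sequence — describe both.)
This is the original image transposed (reflected across the top-left ↔ bottom-right diagonal), then degraded with heavy JPEG compression.

Shapes have swapped their row and column positions — what was in the top-right is now in the bottom-left — a diagonal reflection. Blocky 8×8 compression artifacts appear around shape edges and the flat background shows ringing — characteristic JPEG degradation.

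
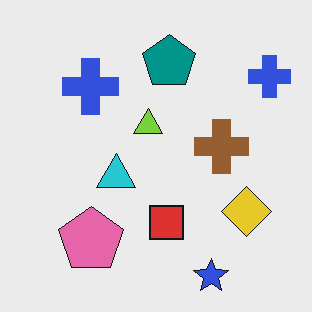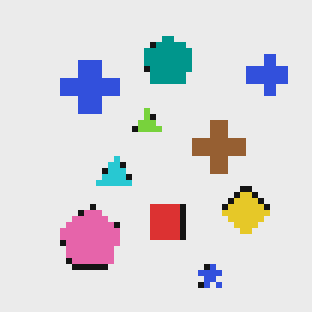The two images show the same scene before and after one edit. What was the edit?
The image was pixelated into visible square blocks.

Shapes are reduced to large square blocks; fine edges and outlines are lost — a downscale-then-upscale (mosaic) effect.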